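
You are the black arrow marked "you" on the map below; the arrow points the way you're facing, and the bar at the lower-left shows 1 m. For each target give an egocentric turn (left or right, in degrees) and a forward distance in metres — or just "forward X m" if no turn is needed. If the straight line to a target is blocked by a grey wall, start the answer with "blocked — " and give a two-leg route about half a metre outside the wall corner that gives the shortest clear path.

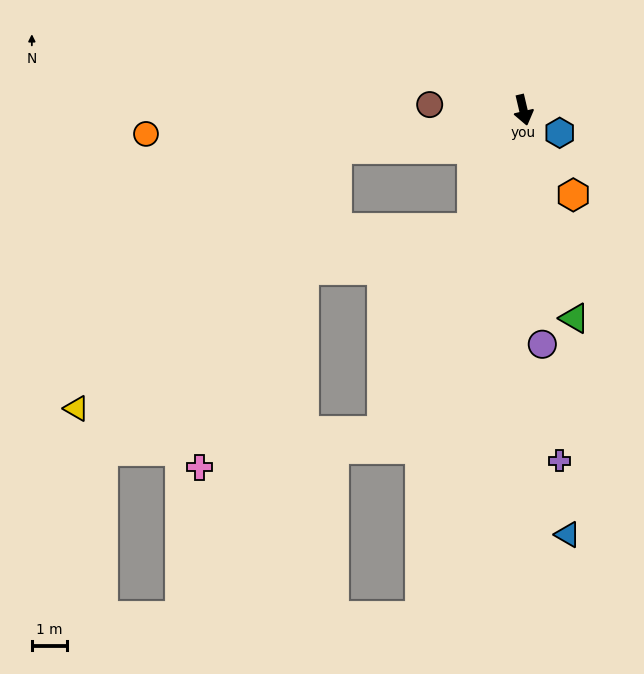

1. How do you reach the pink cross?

blocked — turn right 91°, forward 5.4 m, then turn left 54°, forward 9.9 m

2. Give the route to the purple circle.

turn right 9°, forward 6.7 m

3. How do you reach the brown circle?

turn right 107°, forward 2.7 m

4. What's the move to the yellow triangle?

blocked — turn right 91°, forward 5.4 m, then turn left 32°, forward 10.6 m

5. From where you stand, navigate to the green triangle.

forward 6.2 m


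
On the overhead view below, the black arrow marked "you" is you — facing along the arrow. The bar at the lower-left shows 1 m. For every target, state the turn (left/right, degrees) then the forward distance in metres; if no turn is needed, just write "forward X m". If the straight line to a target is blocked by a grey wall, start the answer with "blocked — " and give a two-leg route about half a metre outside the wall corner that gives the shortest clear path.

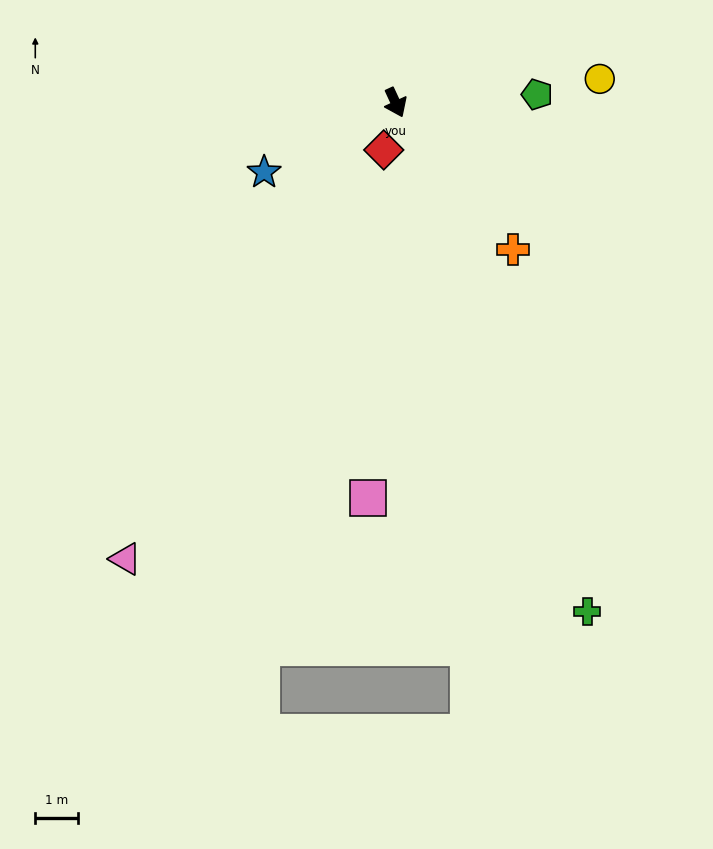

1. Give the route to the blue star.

turn right 87°, forward 3.5 m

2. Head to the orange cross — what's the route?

turn left 14°, forward 4.4 m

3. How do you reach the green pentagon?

turn left 68°, forward 3.3 m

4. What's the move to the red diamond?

turn right 39°, forward 1.1 m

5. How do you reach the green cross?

turn right 4°, forward 12.7 m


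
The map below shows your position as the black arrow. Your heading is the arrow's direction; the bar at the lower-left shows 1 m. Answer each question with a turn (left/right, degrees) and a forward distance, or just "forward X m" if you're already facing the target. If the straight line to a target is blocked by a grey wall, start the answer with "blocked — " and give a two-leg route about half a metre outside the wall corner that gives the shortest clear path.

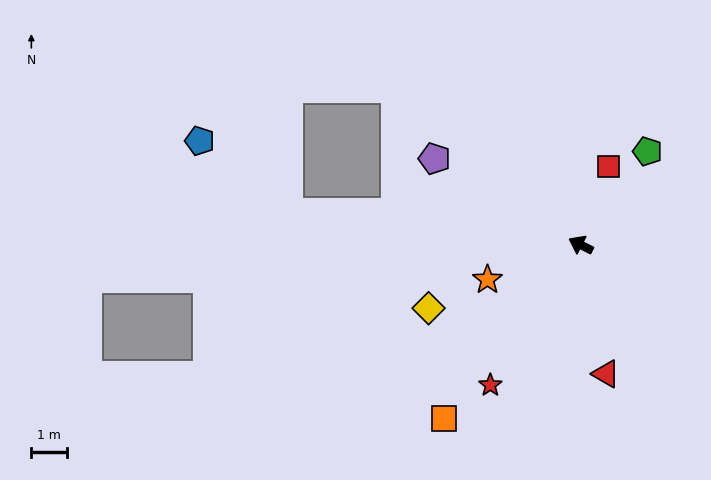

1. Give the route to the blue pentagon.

blocked — turn left 21°, forward 8.2 m, then turn right 34°, forward 3.2 m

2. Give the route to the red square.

turn right 83°, forward 2.3 m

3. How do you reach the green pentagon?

turn right 99°, forward 3.2 m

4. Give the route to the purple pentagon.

turn right 4°, forward 4.7 m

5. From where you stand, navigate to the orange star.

turn left 47°, forward 2.8 m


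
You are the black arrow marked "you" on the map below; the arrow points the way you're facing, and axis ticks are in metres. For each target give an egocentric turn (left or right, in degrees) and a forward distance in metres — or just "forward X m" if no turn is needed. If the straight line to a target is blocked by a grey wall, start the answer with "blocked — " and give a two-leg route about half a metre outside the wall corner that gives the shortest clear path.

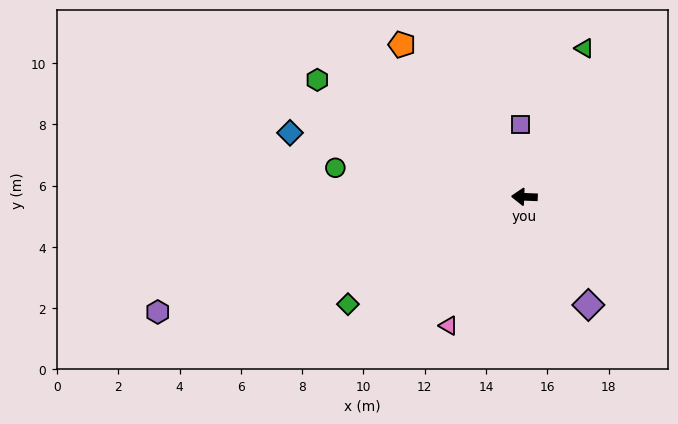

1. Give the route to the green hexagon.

turn right 27°, forward 7.8 m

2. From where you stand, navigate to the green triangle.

turn right 110°, forward 5.2 m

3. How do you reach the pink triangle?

turn left 62°, forward 4.9 m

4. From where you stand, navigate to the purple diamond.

turn left 123°, forward 4.1 m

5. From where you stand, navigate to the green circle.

turn right 7°, forward 6.2 m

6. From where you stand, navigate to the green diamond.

turn left 34°, forward 6.7 m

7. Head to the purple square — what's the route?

turn right 85°, forward 2.4 m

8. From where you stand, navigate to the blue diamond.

turn right 13°, forward 7.9 m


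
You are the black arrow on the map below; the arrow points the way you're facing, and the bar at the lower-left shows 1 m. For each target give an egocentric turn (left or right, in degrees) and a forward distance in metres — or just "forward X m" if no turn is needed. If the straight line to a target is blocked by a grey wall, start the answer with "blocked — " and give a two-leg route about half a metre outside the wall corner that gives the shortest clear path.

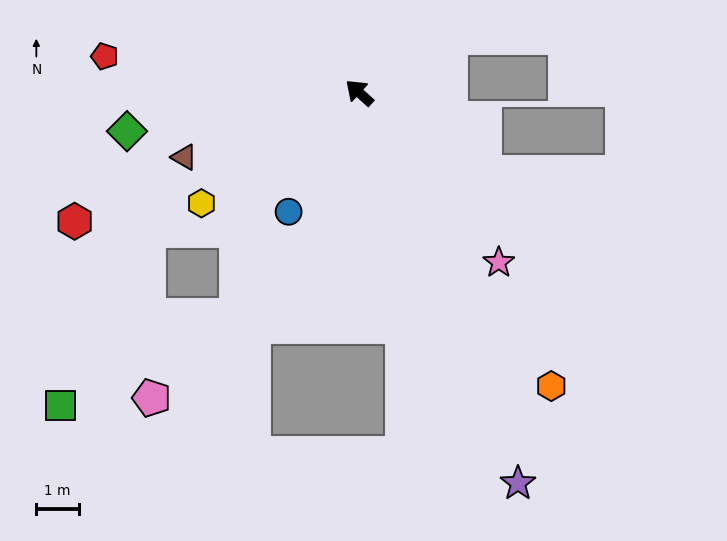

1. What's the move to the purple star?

turn left 154°, forward 9.9 m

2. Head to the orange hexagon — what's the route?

turn left 165°, forward 8.3 m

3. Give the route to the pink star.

turn left 172°, forward 5.2 m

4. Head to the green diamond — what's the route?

turn left 52°, forward 5.6 m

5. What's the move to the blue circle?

turn left 102°, forward 3.3 m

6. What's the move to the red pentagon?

turn left 34°, forward 6.1 m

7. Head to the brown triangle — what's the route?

turn left 63°, forward 4.4 m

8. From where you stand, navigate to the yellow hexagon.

turn left 77°, forward 4.5 m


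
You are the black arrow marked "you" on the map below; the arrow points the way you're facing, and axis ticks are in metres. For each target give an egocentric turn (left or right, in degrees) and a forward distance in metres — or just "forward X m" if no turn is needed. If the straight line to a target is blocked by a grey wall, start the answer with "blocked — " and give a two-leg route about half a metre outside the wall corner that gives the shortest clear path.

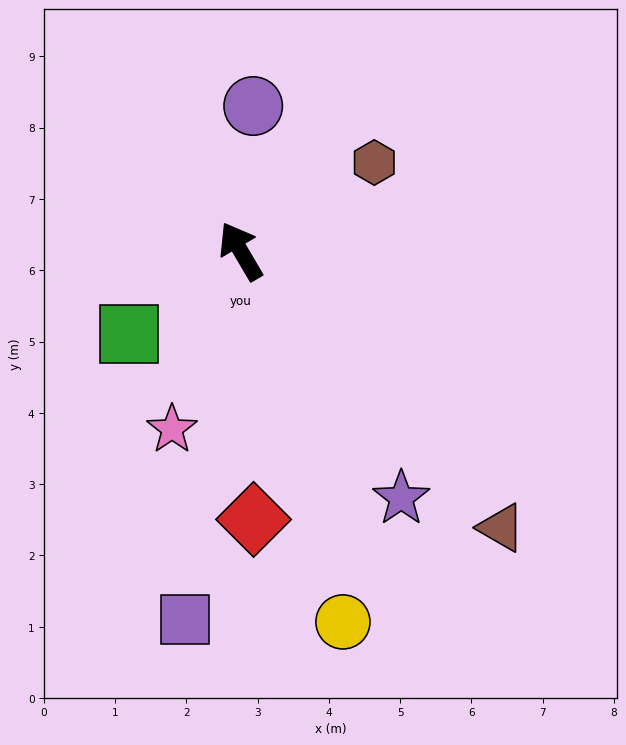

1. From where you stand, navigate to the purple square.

turn left 141°, forward 5.2 m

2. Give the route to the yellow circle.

turn left 165°, forward 5.4 m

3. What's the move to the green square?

turn left 96°, forward 2.0 m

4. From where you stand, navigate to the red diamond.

turn left 152°, forward 3.8 m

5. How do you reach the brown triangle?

turn right 167°, forward 5.3 m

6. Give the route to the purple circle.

turn right 35°, forward 2.0 m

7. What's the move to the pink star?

turn left 128°, forward 2.7 m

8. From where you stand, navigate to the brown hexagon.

turn right 87°, forward 2.2 m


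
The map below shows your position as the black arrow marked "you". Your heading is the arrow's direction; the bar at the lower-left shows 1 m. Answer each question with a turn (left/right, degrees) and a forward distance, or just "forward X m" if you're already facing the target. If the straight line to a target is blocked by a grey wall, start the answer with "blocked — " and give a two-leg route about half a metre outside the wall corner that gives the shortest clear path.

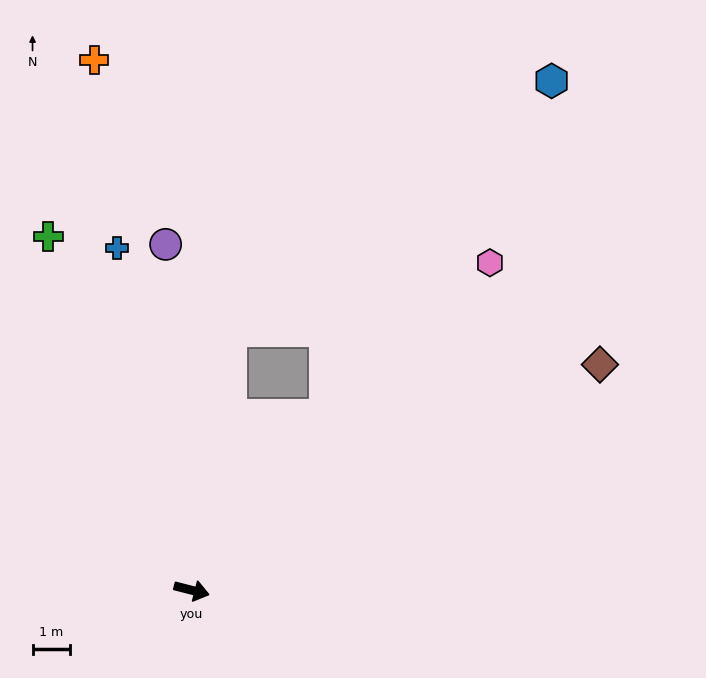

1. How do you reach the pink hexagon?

turn left 62°, forward 11.8 m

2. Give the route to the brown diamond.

turn left 43°, forward 12.5 m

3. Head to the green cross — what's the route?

turn left 126°, forward 10.2 m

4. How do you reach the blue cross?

turn left 117°, forward 9.3 m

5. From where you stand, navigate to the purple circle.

turn left 109°, forward 9.3 m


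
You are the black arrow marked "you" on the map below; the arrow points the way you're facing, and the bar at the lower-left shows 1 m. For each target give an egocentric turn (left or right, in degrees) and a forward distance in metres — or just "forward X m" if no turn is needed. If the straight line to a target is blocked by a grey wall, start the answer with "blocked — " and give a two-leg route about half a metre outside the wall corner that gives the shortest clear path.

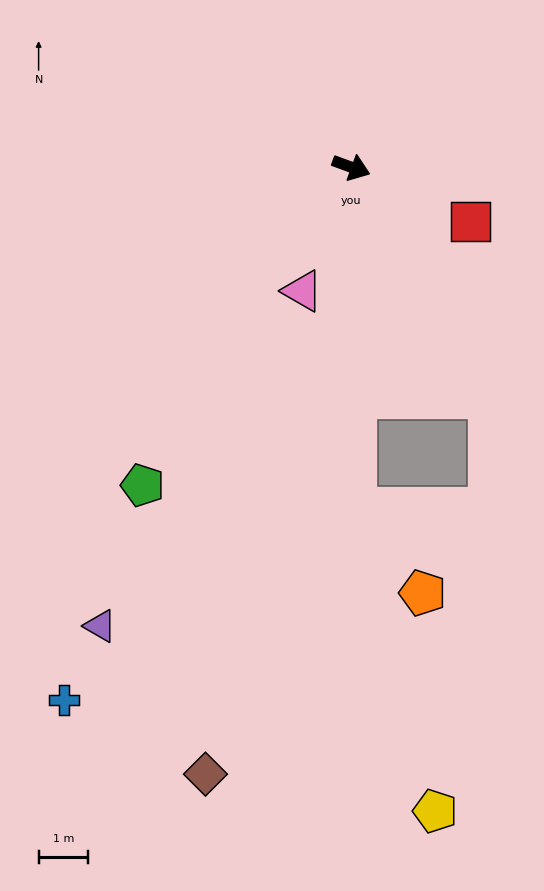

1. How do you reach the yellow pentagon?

blocked — turn right 69°, forward 6.9 m, then turn left 14°, forward 6.3 m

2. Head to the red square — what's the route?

turn right 4°, forward 2.7 m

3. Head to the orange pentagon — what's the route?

blocked — turn right 69°, forward 6.9 m, then turn left 37°, forward 2.2 m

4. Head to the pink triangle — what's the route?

turn right 91°, forward 2.7 m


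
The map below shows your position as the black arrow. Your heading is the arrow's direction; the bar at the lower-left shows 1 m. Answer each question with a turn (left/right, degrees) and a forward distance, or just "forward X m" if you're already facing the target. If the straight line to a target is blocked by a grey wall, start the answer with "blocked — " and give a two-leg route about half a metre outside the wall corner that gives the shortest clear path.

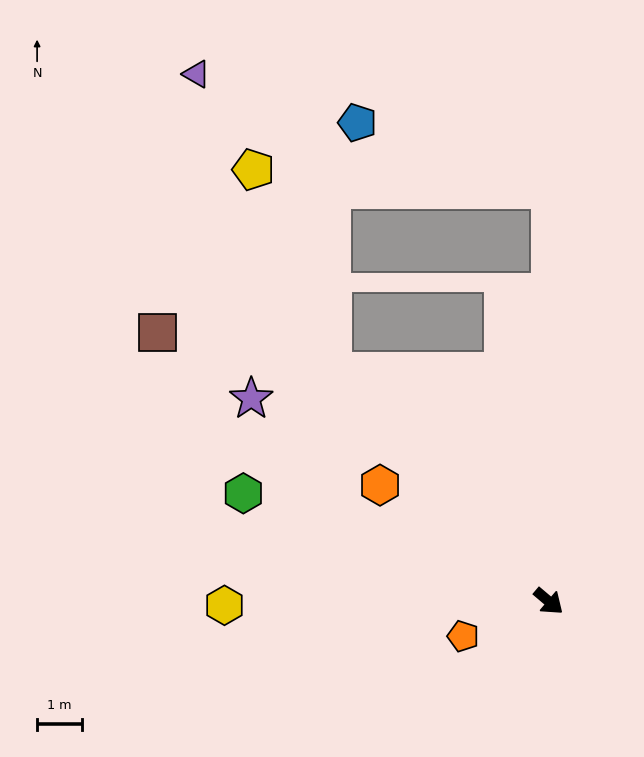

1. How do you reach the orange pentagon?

turn right 118°, forward 2.1 m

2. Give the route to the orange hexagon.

turn right 174°, forward 4.6 m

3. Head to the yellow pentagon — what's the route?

blocked — turn left 173°, forward 7.0 m, then turn right 21°, forward 4.8 m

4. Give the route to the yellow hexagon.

turn right 139°, forward 7.2 m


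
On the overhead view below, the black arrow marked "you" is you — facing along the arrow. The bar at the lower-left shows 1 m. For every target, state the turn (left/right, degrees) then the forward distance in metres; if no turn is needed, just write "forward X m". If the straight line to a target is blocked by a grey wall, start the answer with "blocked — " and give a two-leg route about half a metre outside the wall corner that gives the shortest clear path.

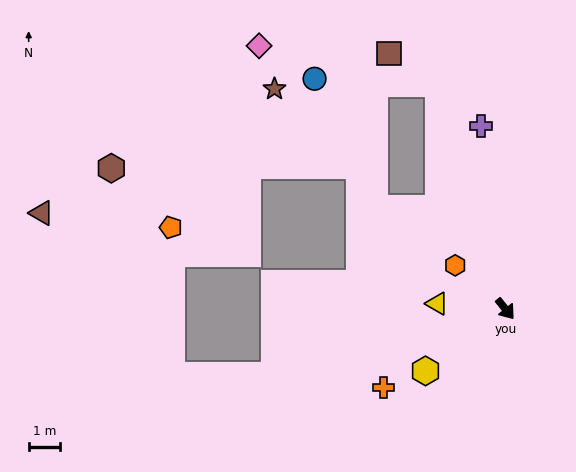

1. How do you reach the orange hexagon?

turn right 170°, forward 2.1 m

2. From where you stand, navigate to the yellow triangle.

turn right 133°, forward 2.2 m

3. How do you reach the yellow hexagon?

turn right 91°, forward 3.2 m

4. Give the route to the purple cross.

turn left 149°, forward 5.8 m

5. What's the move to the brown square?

blocked — turn left 158°, forward 7.4 m, then turn left 41°, forward 1.8 m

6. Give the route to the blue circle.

blocked — turn left 158°, forward 7.4 m, then turn left 71°, forward 3.9 m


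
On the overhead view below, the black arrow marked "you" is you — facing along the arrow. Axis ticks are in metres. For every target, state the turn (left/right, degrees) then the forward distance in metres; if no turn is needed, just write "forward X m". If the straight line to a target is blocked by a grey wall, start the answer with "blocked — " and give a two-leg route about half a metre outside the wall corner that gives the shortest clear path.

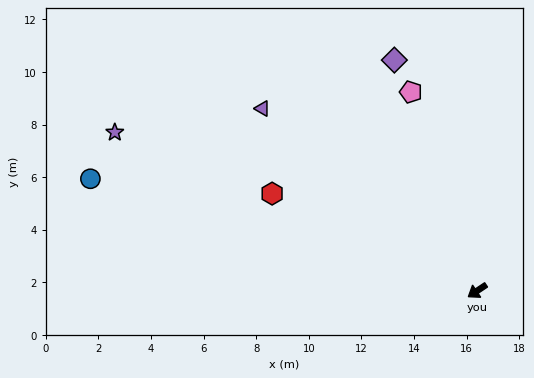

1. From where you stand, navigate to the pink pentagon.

turn right 105°, forward 8.0 m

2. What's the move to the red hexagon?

turn right 59°, forward 8.6 m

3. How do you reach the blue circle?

turn right 50°, forward 15.3 m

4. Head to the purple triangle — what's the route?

turn right 74°, forward 10.7 m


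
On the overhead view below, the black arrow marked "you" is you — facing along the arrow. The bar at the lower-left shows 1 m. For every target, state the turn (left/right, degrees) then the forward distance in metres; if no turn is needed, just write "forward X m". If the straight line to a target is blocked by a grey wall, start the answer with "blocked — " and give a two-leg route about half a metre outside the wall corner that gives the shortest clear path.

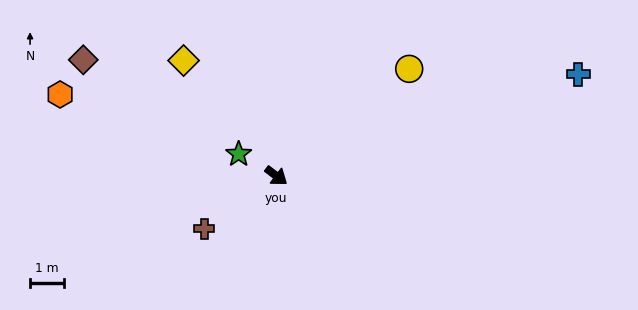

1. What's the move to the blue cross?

turn left 56°, forward 9.4 m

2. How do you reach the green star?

turn right 173°, forward 1.3 m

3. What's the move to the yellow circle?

turn left 76°, forward 5.1 m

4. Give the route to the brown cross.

turn right 107°, forward 2.6 m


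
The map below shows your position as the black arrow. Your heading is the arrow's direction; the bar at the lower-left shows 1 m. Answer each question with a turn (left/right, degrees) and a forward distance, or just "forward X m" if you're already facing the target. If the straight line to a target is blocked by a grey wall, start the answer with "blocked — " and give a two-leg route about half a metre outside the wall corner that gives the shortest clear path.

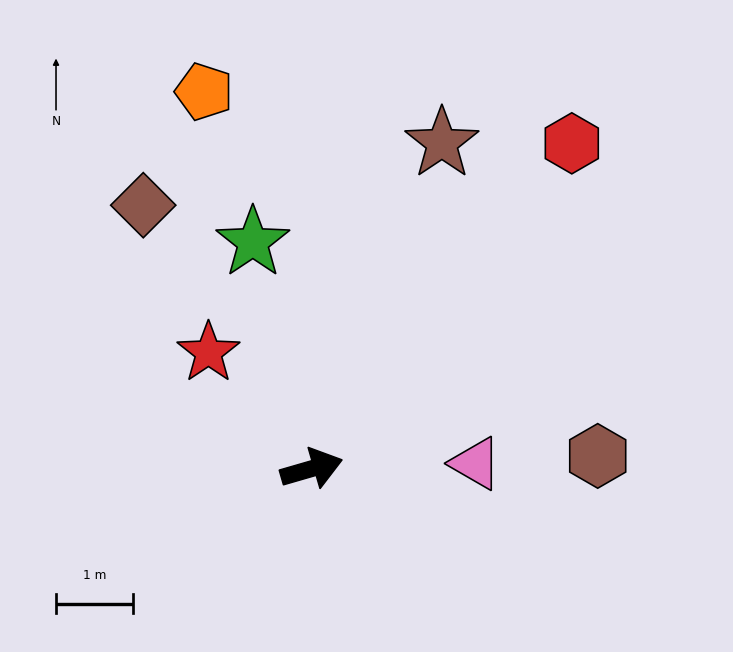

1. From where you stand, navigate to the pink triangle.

turn right 14°, forward 2.1 m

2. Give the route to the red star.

turn left 115°, forward 2.0 m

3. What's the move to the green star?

turn left 88°, forward 3.0 m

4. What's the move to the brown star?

turn left 52°, forward 4.5 m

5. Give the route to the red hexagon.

turn left 35°, forward 5.4 m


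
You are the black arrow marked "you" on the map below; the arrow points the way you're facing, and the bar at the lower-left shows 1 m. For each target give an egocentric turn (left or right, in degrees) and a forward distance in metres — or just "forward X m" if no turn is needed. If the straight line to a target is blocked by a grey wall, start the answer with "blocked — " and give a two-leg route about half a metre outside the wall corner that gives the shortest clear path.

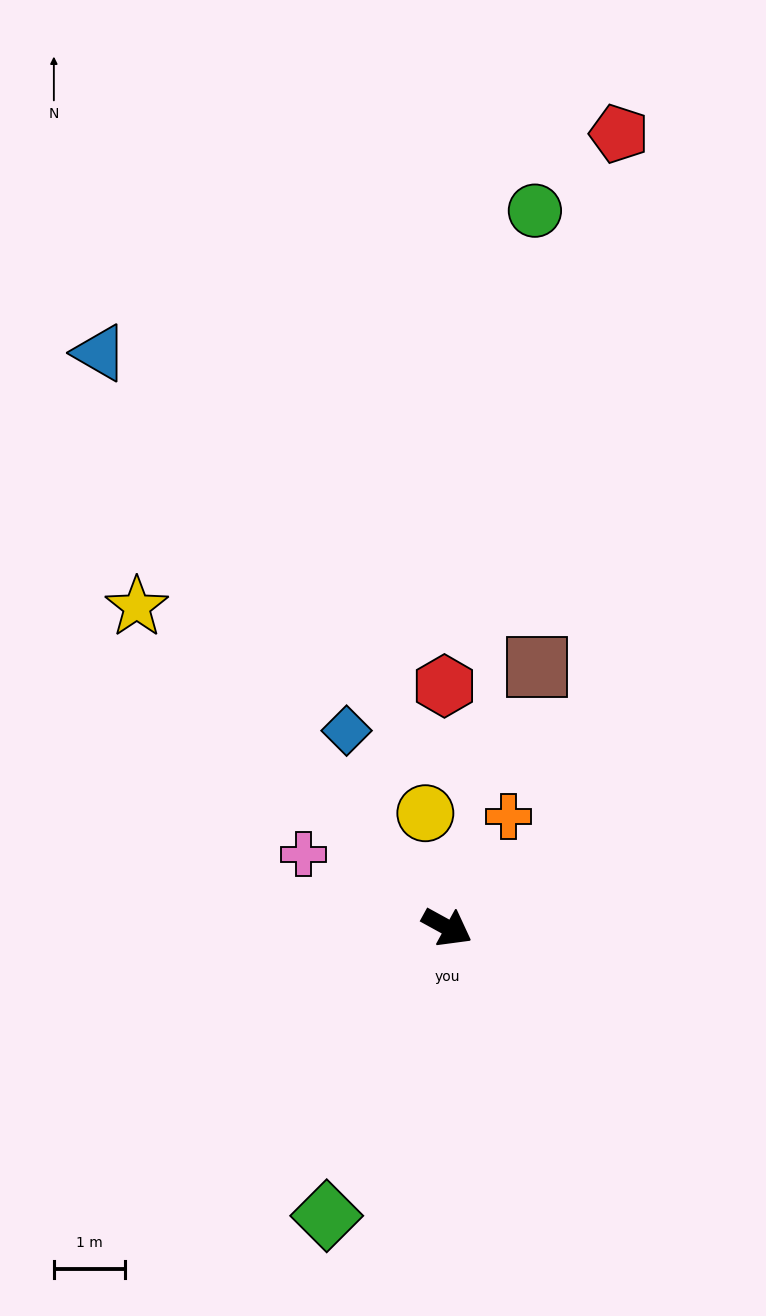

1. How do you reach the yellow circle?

turn left 130°, forward 1.6 m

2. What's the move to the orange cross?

turn left 90°, forward 1.8 m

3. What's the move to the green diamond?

turn right 84°, forward 4.4 m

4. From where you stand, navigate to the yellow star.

turn left 163°, forward 6.3 m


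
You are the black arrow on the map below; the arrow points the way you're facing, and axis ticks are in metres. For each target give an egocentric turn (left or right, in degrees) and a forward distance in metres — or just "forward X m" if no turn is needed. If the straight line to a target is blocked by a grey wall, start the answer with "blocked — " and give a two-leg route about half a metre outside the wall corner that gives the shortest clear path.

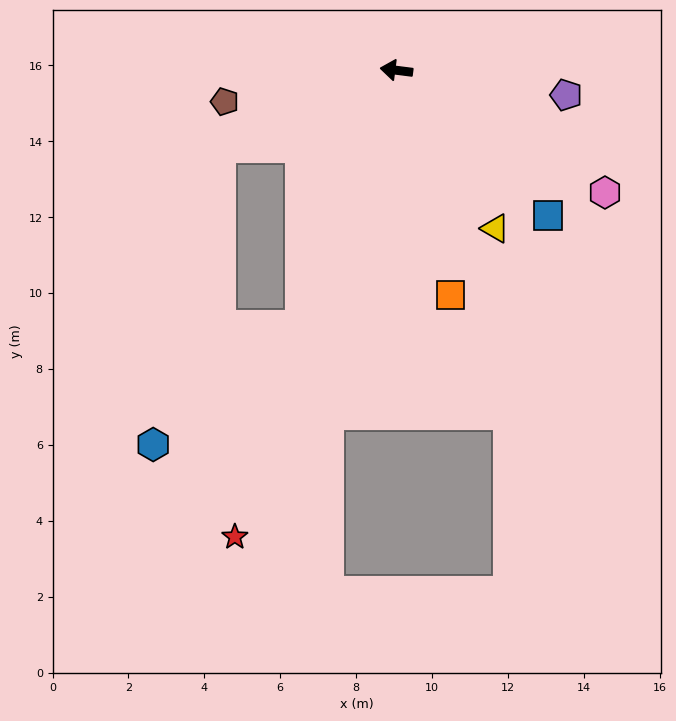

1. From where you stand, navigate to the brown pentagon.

turn left 18°, forward 4.6 m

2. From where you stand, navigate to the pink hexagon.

turn left 157°, forward 6.4 m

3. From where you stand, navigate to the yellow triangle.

turn left 129°, forward 4.9 m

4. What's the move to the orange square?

turn left 111°, forward 6.1 m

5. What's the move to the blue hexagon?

blocked — turn left 77°, forward 7.2 m, then turn right 31°, forward 5.0 m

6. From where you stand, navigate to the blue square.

turn left 143°, forward 5.5 m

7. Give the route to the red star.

turn left 78°, forward 13.0 m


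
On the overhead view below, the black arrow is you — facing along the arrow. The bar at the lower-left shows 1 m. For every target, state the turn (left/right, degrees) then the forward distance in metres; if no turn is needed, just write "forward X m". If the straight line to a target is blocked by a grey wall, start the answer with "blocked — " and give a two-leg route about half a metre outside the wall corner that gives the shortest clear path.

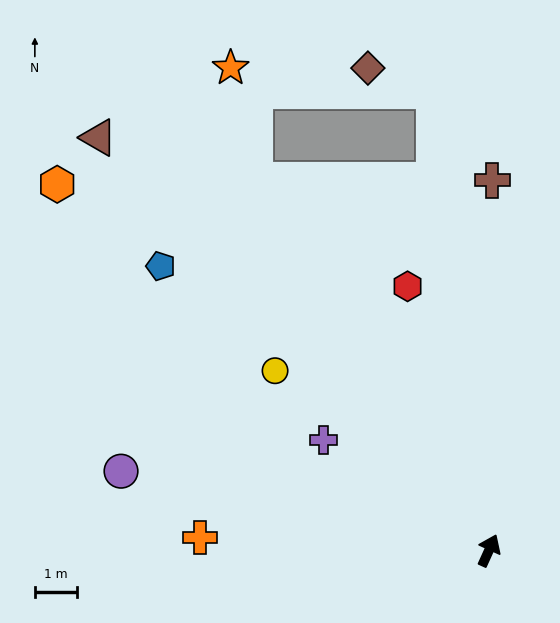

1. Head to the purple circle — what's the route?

turn left 102°, forward 9.0 m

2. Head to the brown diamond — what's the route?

blocked — turn left 31°, forward 11.1 m, then turn left 64°, forward 1.7 m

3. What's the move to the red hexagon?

turn left 41°, forward 6.6 m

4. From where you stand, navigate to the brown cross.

turn left 24°, forward 8.9 m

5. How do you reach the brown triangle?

turn left 68°, forward 13.6 m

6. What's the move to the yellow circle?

turn left 74°, forward 6.7 m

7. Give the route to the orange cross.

turn left 112°, forward 6.9 m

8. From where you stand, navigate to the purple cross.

turn left 81°, forward 4.8 m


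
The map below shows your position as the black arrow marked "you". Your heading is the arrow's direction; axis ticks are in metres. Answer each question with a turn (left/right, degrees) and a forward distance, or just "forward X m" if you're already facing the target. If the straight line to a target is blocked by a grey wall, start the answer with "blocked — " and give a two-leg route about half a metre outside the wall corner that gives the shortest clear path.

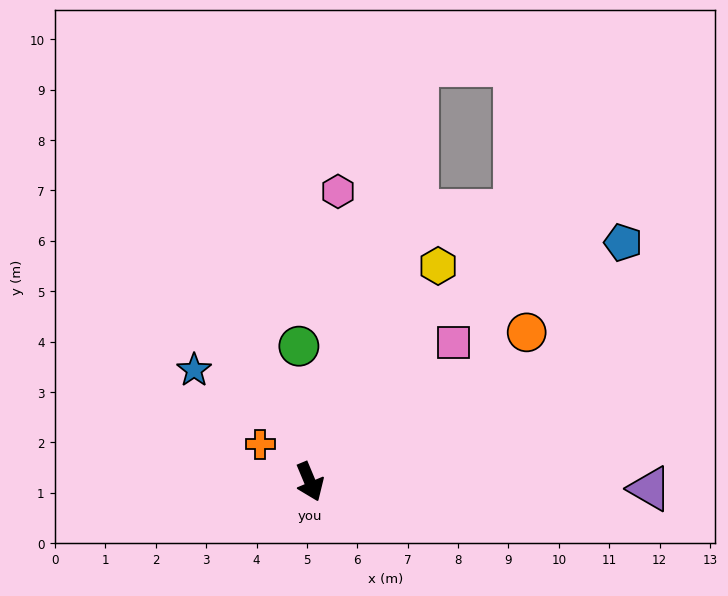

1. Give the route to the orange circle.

turn left 102°, forward 5.2 m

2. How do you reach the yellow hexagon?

turn left 127°, forward 5.0 m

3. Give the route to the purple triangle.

turn left 66°, forward 6.7 m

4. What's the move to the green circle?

turn left 162°, forward 2.7 m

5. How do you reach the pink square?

turn left 111°, forward 4.0 m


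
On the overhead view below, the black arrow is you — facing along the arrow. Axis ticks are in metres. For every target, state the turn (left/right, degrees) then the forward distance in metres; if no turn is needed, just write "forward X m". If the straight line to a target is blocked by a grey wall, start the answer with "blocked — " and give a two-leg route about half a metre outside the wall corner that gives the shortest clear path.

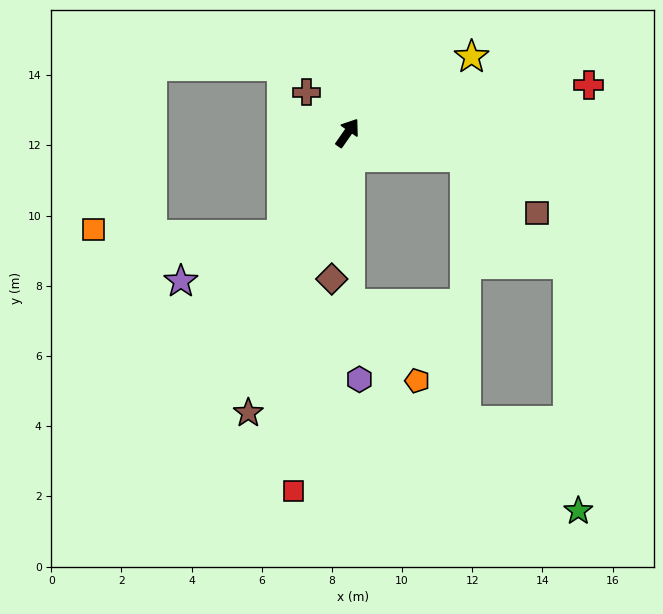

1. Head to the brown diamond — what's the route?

turn right 151°, forward 4.2 m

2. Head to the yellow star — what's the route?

turn right 24°, forward 4.1 m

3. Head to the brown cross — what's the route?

turn left 80°, forward 1.6 m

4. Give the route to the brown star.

turn right 165°, forward 8.5 m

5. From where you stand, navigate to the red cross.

turn right 44°, forward 7.0 m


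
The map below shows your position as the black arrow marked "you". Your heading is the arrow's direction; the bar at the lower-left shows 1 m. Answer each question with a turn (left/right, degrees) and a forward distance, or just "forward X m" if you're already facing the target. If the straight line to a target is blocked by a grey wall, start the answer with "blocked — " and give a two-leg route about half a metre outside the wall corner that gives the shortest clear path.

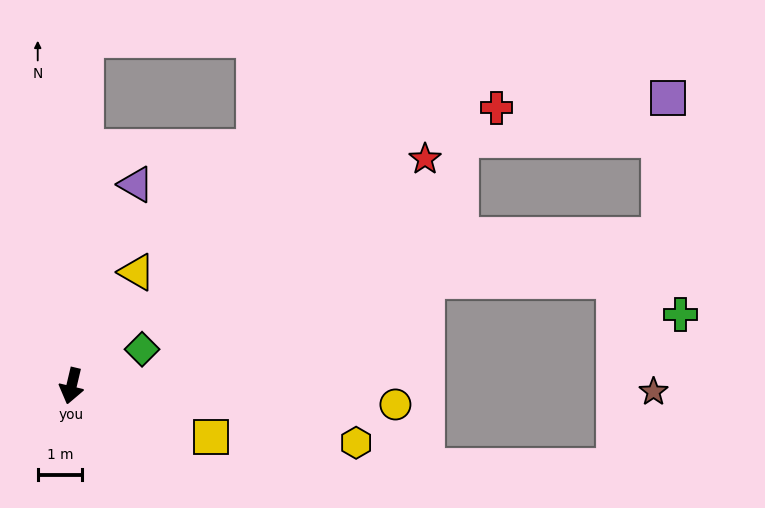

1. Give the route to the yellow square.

turn left 83°, forward 3.3 m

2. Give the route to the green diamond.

turn left 131°, forward 1.8 m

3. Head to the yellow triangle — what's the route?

turn left 164°, forward 2.9 m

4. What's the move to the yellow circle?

turn left 100°, forward 7.3 m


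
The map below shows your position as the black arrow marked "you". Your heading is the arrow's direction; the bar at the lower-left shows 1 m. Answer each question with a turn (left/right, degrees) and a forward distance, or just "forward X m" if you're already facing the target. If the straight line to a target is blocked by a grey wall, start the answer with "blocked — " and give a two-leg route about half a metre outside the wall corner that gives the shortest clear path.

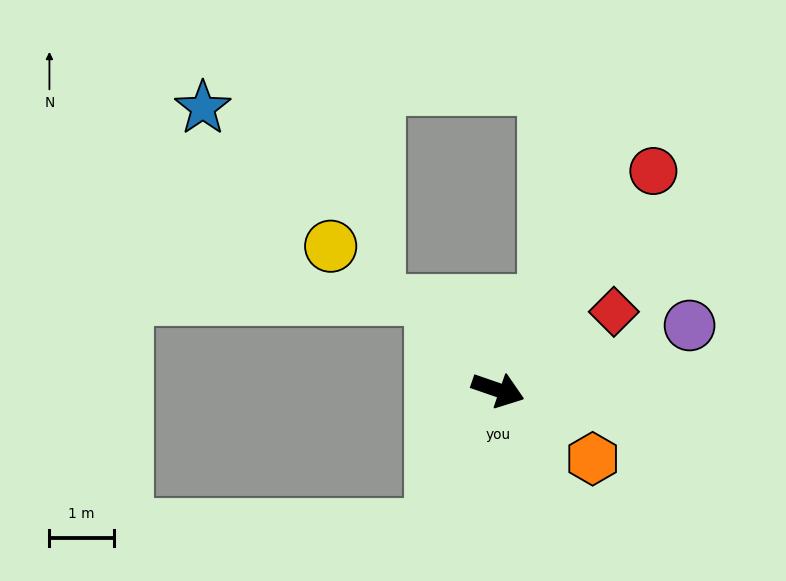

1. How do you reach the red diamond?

turn left 53°, forward 2.2 m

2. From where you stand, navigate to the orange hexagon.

turn right 17°, forward 1.8 m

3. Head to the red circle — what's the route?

turn left 74°, forward 4.2 m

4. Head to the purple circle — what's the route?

turn left 38°, forward 3.2 m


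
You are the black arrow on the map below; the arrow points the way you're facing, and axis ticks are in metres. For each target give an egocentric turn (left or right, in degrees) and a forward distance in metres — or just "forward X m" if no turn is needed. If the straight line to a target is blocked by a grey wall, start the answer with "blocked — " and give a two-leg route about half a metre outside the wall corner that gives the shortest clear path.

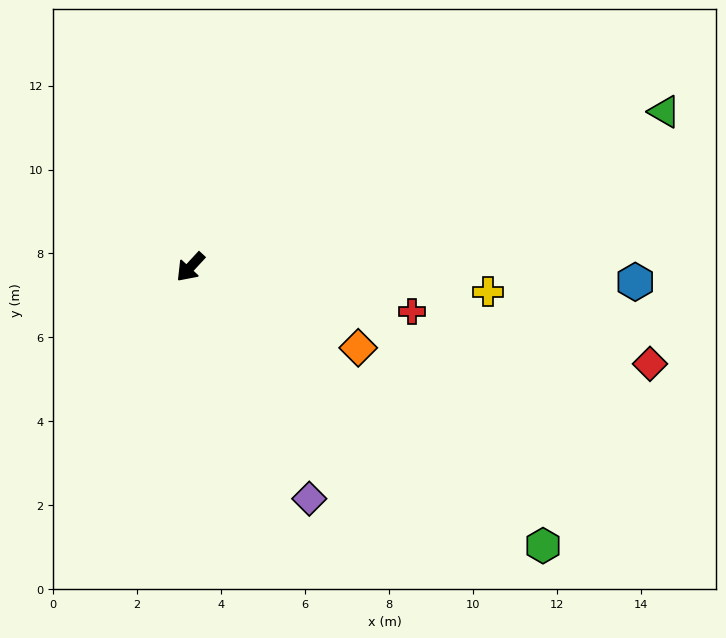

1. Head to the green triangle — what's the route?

turn left 151°, forward 11.9 m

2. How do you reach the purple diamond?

turn left 70°, forward 6.2 m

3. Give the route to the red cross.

turn left 121°, forward 5.4 m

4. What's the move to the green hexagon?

turn left 94°, forward 10.7 m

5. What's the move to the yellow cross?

turn left 128°, forward 7.1 m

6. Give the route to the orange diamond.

turn left 107°, forward 4.4 m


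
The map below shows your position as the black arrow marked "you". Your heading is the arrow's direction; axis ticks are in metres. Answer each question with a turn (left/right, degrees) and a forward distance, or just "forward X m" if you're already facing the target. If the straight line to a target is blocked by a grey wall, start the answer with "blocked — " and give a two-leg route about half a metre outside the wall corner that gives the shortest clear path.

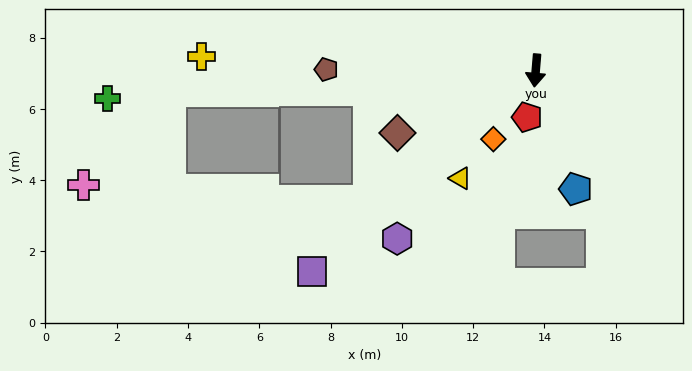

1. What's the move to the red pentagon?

turn right 6°, forward 1.3 m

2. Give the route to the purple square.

turn right 43°, forward 8.4 m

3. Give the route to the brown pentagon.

turn right 86°, forward 5.9 m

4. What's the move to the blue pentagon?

turn left 23°, forward 3.5 m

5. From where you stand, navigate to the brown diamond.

turn right 61°, forward 4.3 m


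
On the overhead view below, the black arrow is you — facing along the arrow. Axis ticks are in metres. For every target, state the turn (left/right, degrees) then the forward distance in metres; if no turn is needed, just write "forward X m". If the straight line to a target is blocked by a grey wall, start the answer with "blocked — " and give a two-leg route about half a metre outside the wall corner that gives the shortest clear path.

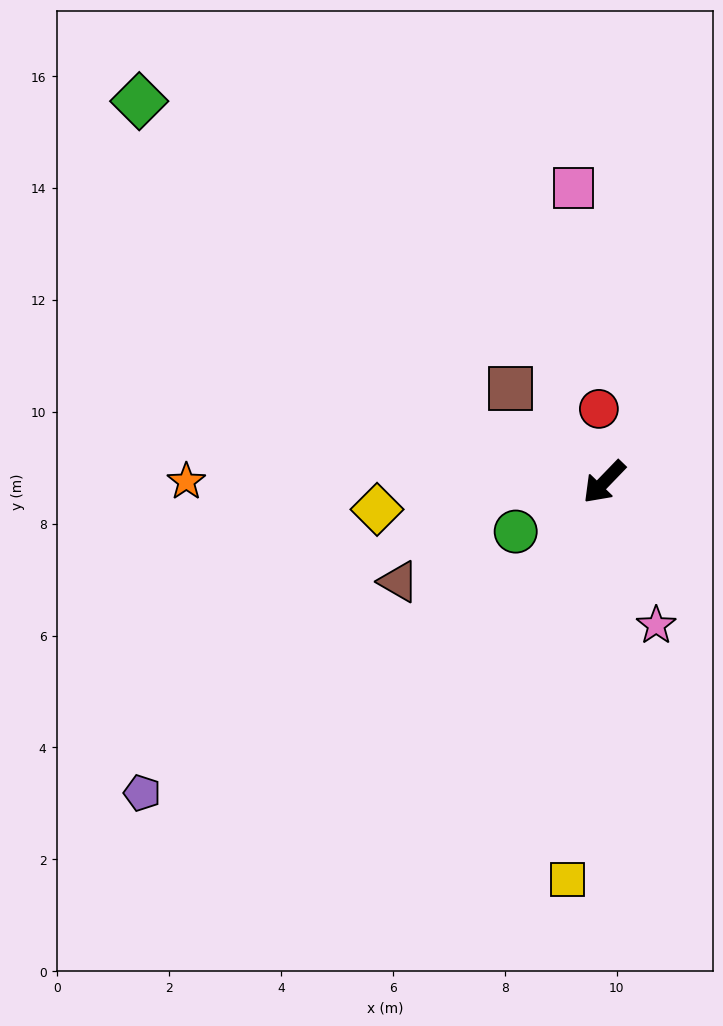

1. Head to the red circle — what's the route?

turn right 132°, forward 1.3 m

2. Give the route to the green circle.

turn right 17°, forward 1.8 m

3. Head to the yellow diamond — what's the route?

turn right 39°, forward 4.1 m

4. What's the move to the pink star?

turn left 64°, forward 2.7 m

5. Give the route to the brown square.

turn right 91°, forward 2.4 m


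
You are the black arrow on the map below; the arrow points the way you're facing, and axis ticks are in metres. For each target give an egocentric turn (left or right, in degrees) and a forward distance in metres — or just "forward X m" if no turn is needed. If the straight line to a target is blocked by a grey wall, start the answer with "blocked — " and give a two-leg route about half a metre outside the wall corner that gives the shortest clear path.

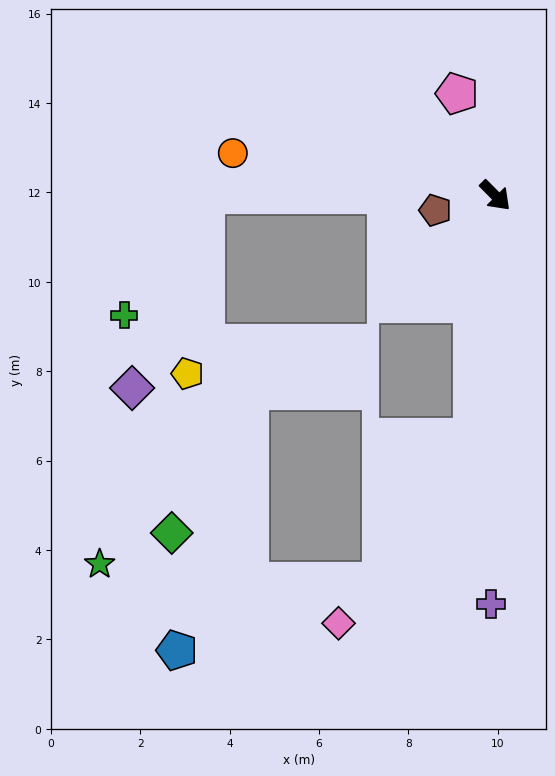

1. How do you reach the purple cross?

turn right 45°, forward 9.1 m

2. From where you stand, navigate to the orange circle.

turn right 144°, forward 5.9 m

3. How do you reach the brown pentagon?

turn right 121°, forward 1.4 m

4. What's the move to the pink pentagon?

turn left 156°, forward 2.4 m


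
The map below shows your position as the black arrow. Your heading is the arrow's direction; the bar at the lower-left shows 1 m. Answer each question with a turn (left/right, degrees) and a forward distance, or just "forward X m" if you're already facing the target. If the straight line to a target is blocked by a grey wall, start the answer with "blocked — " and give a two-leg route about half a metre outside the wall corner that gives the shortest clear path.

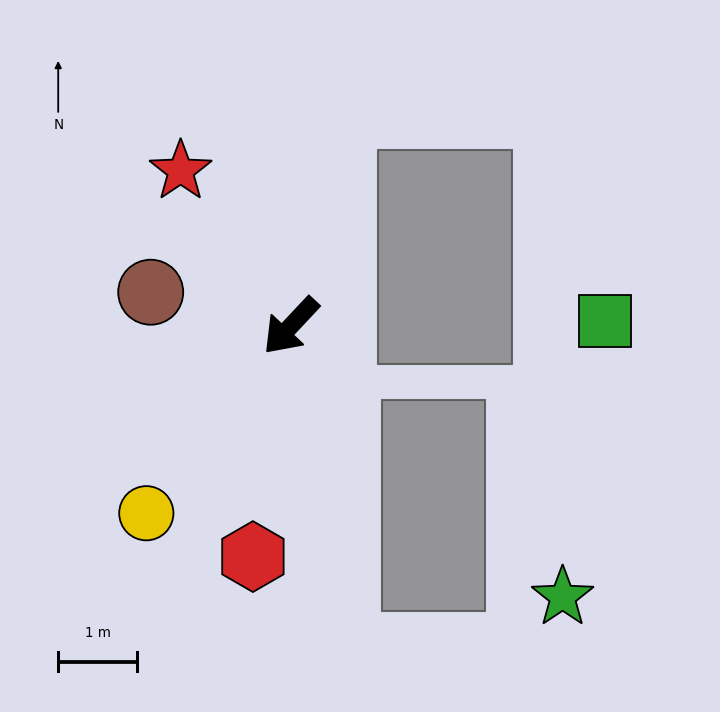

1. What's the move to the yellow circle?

turn left 5°, forward 3.0 m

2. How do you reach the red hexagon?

turn left 34°, forward 3.0 m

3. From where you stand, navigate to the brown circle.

turn right 60°, forward 1.8 m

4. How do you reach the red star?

turn right 101°, forward 2.4 m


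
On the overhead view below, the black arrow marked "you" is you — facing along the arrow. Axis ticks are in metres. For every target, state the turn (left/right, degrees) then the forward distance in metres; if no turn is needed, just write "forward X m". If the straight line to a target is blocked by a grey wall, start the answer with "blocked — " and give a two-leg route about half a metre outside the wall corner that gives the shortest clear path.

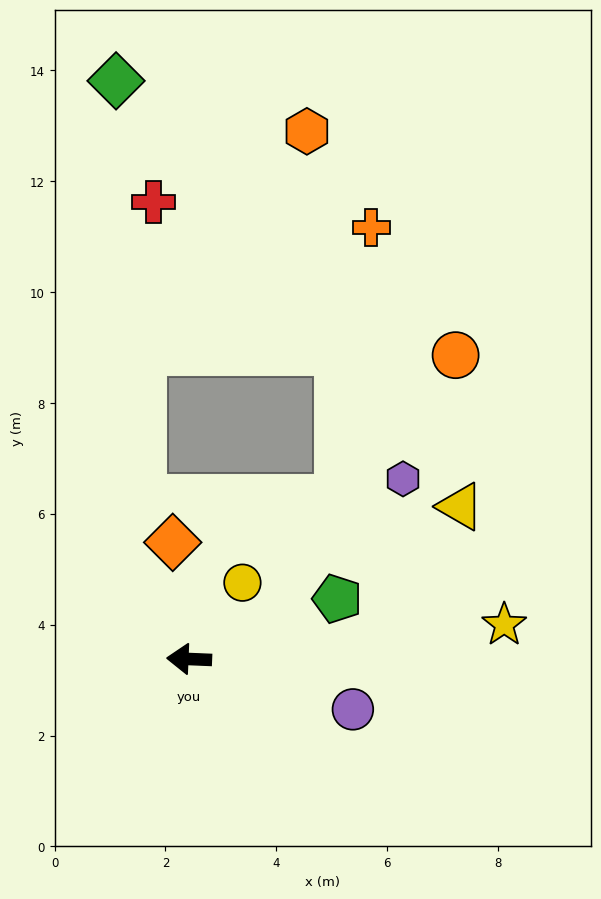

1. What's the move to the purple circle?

turn left 165°, forward 3.1 m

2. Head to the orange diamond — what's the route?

turn right 80°, forward 2.1 m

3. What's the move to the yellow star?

turn right 171°, forward 5.7 m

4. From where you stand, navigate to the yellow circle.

turn right 123°, forward 1.7 m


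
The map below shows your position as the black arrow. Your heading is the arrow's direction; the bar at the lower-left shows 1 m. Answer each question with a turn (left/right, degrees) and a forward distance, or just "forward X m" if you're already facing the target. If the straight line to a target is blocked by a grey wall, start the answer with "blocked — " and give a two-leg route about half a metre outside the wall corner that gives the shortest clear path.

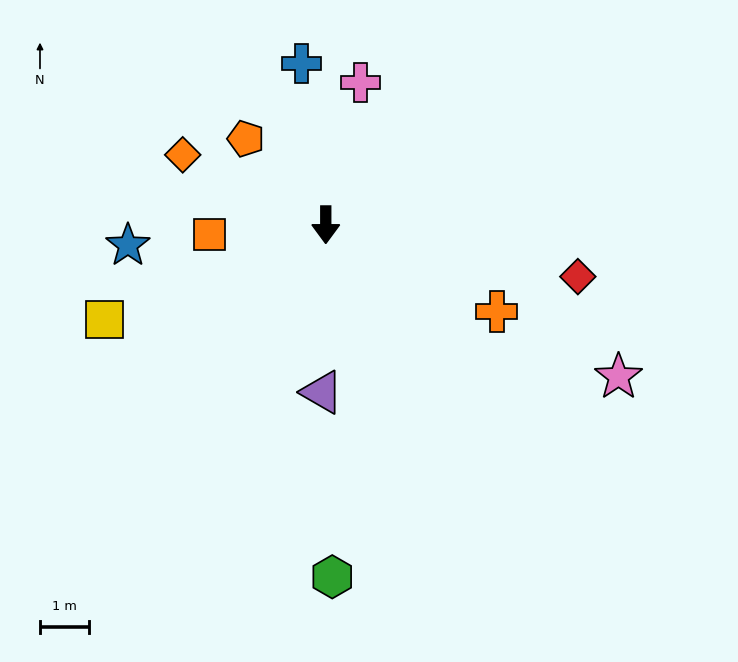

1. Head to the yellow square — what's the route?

turn right 67°, forward 4.9 m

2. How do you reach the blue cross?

turn right 171°, forward 3.3 m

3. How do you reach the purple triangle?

forward 3.4 m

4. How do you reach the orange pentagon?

turn right 137°, forward 2.4 m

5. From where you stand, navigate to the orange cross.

turn left 63°, forward 3.9 m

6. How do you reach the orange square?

turn right 85°, forward 2.4 m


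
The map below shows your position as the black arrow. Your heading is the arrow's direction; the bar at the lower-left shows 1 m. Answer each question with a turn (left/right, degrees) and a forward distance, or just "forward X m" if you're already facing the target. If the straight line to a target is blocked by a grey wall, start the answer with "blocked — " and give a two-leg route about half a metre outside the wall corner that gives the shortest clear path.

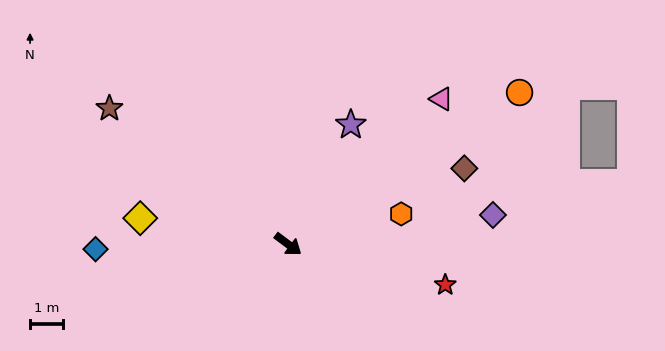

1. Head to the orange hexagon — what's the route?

turn left 52°, forward 3.6 m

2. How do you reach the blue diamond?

turn right 142°, forward 5.9 m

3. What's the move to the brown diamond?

turn left 60°, forward 5.9 m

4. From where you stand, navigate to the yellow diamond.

turn right 153°, forward 4.6 m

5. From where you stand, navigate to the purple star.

turn left 99°, forward 4.1 m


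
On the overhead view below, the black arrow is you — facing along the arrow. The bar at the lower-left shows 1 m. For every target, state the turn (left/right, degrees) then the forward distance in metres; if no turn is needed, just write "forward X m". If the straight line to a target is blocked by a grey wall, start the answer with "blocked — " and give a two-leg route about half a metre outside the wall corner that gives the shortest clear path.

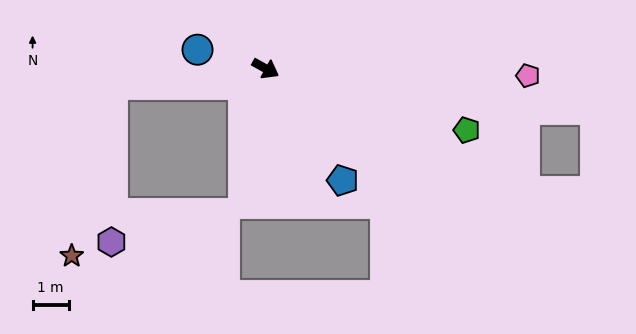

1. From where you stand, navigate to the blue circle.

turn right 166°, forward 2.0 m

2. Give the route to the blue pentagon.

turn right 26°, forward 3.8 m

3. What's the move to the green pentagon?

turn left 12°, forward 5.8 m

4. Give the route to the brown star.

blocked — turn right 145°, forward 4.3 m, then turn left 71°, forward 4.9 m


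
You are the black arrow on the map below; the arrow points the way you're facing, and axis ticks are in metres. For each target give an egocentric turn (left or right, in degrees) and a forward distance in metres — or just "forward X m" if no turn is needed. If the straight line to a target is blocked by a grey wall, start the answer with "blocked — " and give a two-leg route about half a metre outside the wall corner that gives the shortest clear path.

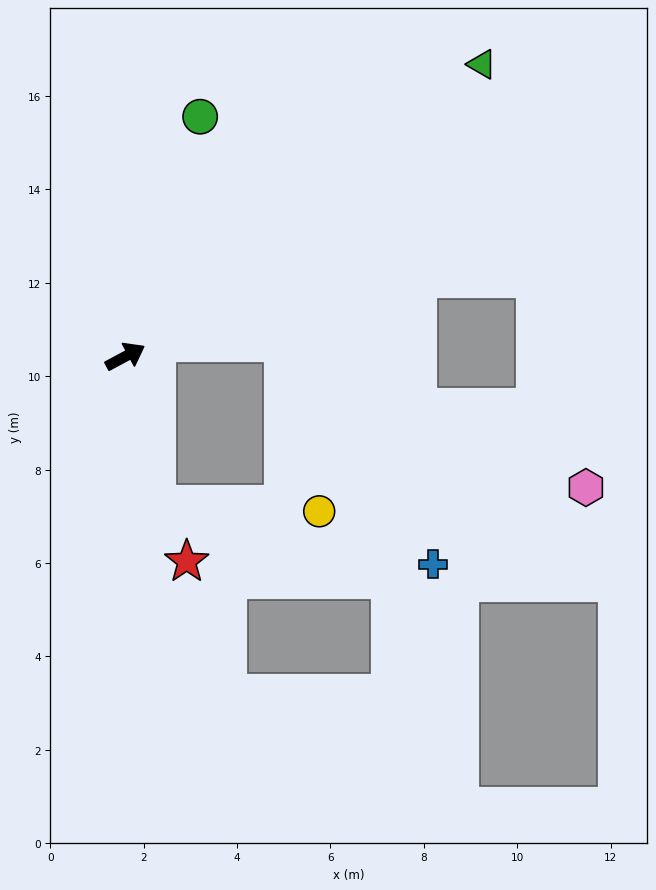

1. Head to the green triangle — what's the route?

turn left 11°, forward 9.9 m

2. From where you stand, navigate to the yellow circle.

blocked — turn right 106°, forward 3.2 m, then turn left 76°, forward 3.5 m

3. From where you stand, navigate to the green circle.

turn left 44°, forward 5.4 m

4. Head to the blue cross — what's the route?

blocked — turn right 106°, forward 3.2 m, then turn left 66°, forward 6.1 m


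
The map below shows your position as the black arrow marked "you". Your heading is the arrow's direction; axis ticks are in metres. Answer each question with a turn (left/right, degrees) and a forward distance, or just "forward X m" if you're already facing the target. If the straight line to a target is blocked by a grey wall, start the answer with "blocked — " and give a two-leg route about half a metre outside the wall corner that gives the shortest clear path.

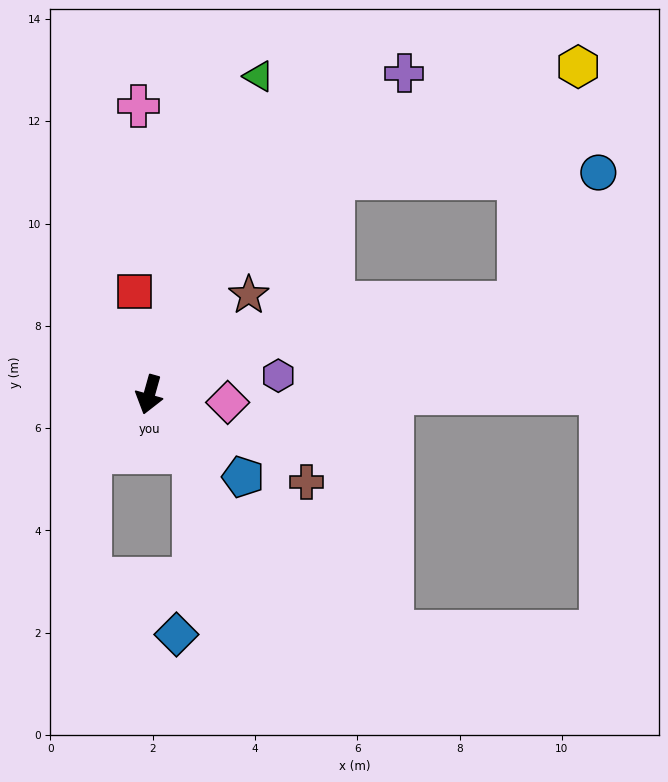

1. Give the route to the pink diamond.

turn left 100°, forward 1.5 m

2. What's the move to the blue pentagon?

turn left 64°, forward 2.4 m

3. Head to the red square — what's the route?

turn right 156°, forward 2.0 m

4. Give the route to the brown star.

turn left 151°, forward 2.8 m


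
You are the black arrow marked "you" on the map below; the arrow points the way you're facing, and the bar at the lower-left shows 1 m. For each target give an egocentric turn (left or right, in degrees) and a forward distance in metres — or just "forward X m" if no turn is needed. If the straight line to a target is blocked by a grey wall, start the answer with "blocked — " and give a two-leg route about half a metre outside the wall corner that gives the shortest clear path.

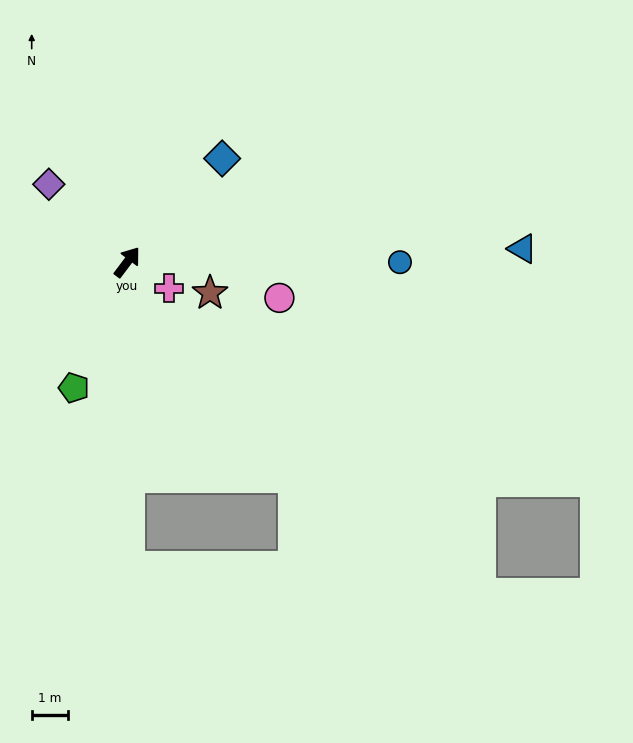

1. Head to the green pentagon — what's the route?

turn right 166°, forward 3.7 m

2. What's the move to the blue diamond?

turn right 6°, forward 3.8 m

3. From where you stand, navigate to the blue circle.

turn right 53°, forward 7.4 m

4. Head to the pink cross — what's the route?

turn right 85°, forward 1.4 m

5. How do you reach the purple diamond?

turn left 82°, forward 3.0 m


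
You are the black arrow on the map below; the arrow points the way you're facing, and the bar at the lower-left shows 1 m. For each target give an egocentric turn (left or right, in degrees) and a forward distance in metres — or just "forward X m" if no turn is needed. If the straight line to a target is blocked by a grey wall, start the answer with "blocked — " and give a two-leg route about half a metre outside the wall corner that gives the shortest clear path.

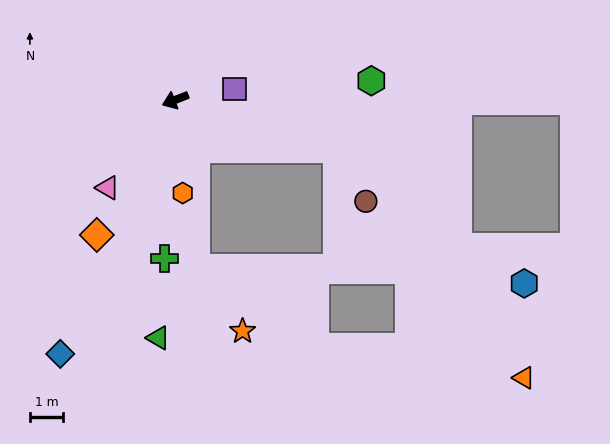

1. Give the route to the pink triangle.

turn left 31°, forward 3.3 m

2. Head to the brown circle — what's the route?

blocked — turn left 142°, forward 5.1 m, then turn right 45°, forward 1.8 m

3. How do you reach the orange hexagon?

turn left 73°, forward 2.8 m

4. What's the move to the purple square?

turn left 169°, forward 1.8 m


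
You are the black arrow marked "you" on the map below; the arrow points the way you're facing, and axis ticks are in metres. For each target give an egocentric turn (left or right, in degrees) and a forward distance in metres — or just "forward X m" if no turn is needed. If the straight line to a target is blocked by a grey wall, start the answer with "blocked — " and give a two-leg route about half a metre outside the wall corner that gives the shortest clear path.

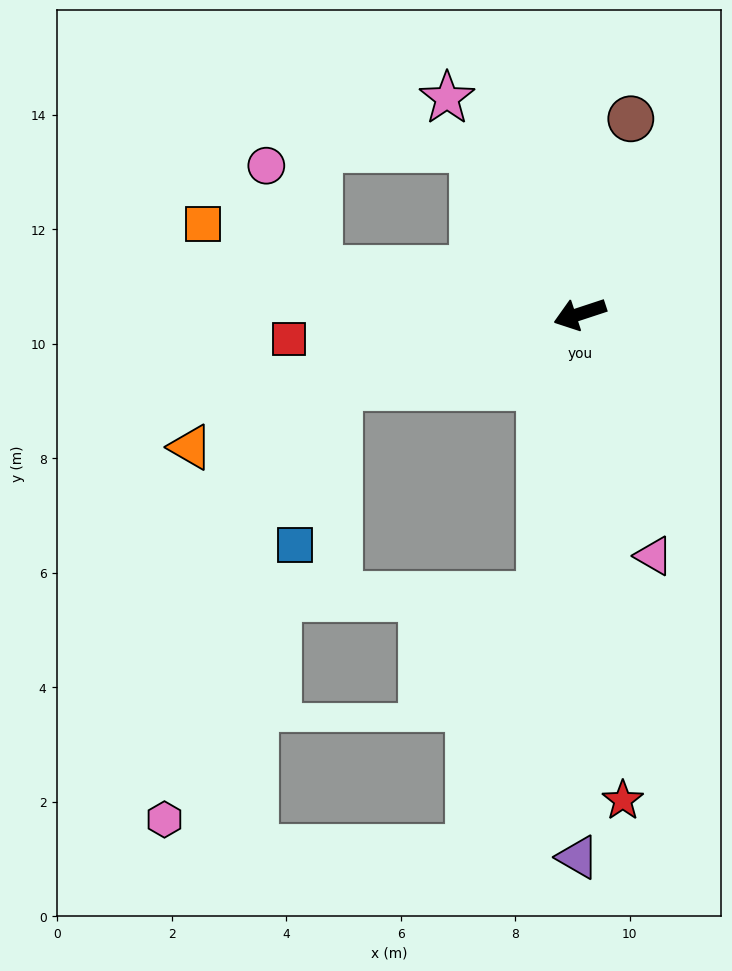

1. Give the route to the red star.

turn left 77°, forward 8.5 m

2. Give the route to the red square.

turn right 13°, forward 5.1 m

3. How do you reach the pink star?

turn right 77°, forward 4.4 m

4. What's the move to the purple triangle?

turn left 72°, forward 9.5 m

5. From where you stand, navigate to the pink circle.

blocked — turn right 28°, forward 4.6 m, then turn right 54°, forward 2.0 m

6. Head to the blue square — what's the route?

blocked — forward 4.4 m, then turn left 57°, forward 2.9 m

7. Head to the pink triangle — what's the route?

turn left 89°, forward 4.4 m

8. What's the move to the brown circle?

turn right 123°, forward 3.5 m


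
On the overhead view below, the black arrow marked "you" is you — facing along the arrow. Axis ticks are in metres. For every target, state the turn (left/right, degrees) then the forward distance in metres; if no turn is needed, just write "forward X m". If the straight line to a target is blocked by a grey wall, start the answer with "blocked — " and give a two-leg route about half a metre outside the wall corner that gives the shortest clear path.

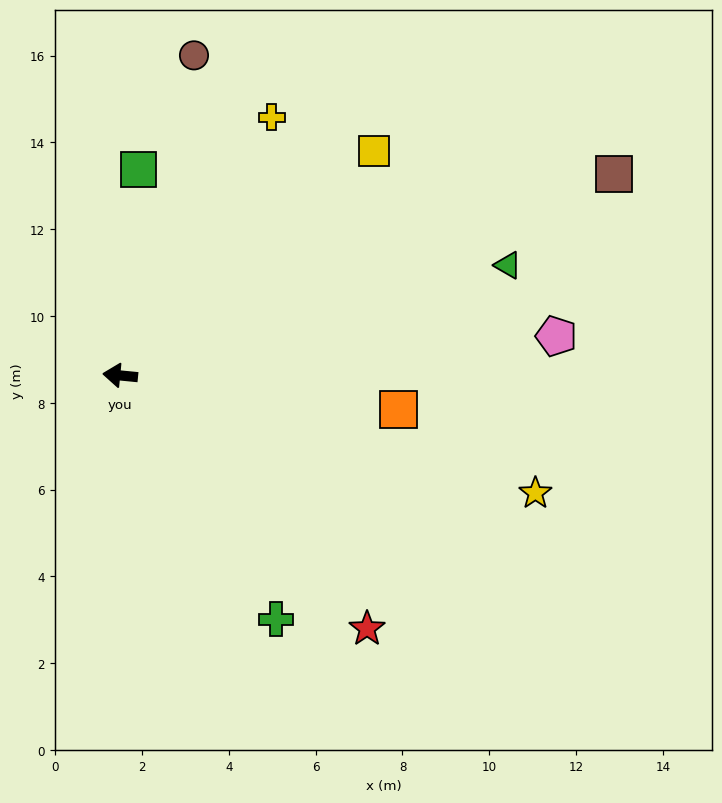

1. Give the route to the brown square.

turn right 152°, forward 12.3 m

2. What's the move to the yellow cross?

turn right 115°, forward 6.9 m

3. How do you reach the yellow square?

turn right 133°, forward 7.8 m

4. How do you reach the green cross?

turn left 128°, forward 6.7 m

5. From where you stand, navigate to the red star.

turn left 140°, forward 8.1 m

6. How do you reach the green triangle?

turn right 159°, forward 9.3 m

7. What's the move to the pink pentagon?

turn right 169°, forward 10.1 m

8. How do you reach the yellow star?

turn left 170°, forward 9.9 m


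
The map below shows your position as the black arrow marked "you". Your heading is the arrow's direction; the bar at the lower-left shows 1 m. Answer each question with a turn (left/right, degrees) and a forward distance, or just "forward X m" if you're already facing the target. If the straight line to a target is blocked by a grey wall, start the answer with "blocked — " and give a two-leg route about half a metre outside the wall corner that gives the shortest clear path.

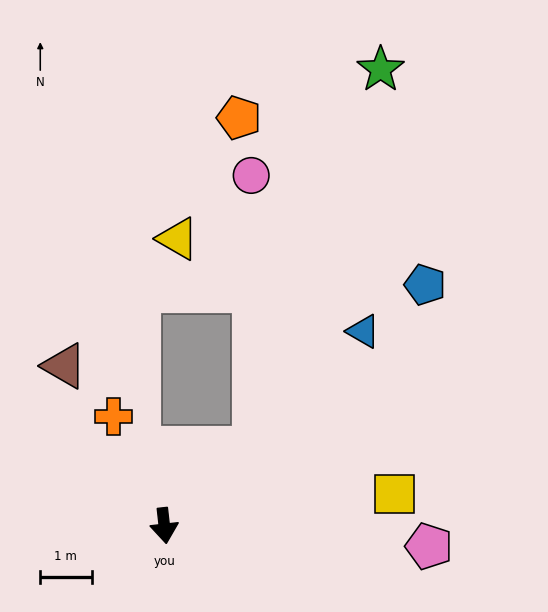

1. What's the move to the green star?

blocked — turn left 124°, forward 2.3 m, then turn left 31°, forward 7.8 m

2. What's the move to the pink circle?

blocked — turn left 124°, forward 2.3 m, then turn left 50°, forward 5.3 m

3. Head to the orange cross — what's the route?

turn right 161°, forward 2.3 m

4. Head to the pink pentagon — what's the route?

turn left 79°, forward 5.2 m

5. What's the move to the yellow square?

turn left 91°, forward 4.5 m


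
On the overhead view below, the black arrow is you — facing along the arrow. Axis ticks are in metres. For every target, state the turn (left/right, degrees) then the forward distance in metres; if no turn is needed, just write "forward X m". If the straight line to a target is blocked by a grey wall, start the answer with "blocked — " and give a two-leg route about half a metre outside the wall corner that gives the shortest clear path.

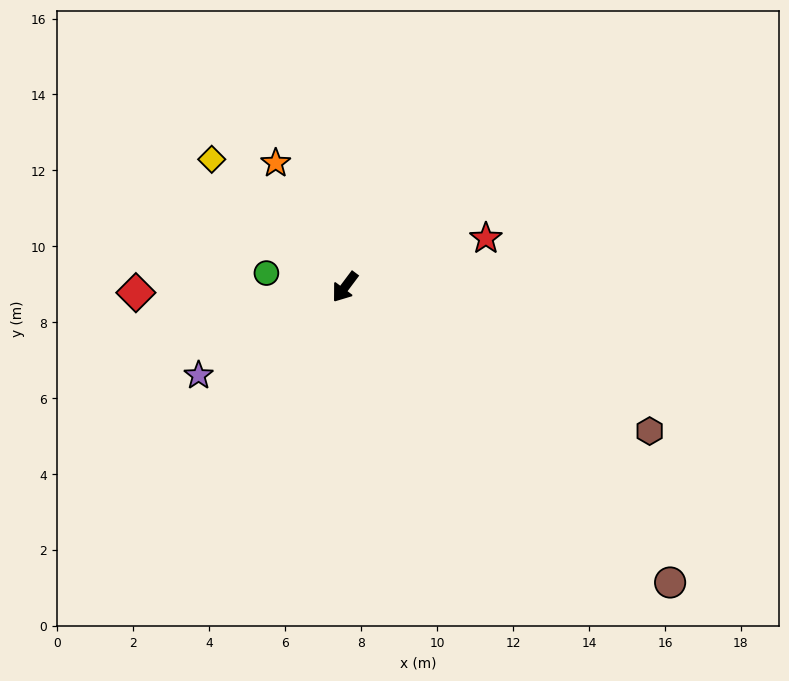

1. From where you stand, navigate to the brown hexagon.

turn left 102°, forward 8.9 m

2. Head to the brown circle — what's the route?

turn left 85°, forward 11.6 m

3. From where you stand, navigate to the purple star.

turn right 22°, forward 4.5 m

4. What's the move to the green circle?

turn right 63°, forward 2.1 m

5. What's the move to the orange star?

turn right 114°, forward 3.7 m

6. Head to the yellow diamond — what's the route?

turn right 97°, forward 4.9 m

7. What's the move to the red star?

turn left 146°, forward 3.9 m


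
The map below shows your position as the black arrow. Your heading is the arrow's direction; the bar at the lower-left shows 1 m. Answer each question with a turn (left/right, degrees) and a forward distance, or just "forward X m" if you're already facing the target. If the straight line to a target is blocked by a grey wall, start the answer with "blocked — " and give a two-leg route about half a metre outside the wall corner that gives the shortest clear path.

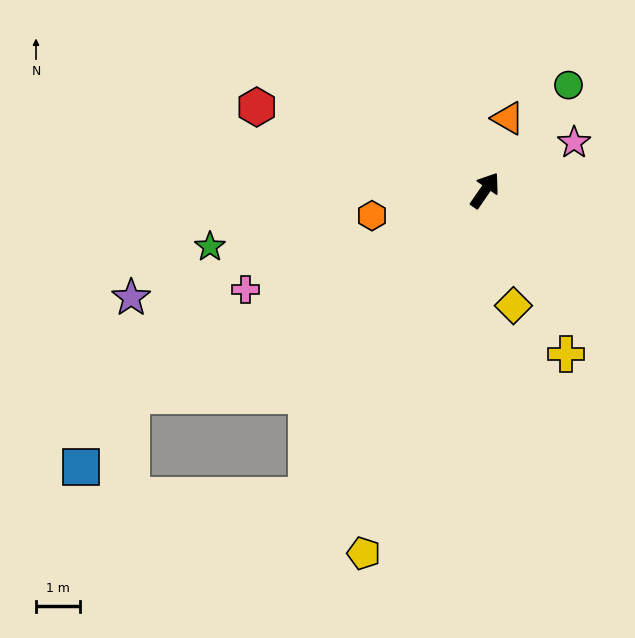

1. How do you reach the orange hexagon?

turn left 137°, forward 2.7 m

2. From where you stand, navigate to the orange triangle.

turn left 17°, forward 1.7 m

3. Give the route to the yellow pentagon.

turn right 164°, forward 8.8 m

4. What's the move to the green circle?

turn right 4°, forward 3.1 m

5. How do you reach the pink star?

turn right 27°, forward 2.3 m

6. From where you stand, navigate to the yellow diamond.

turn right 132°, forward 2.7 m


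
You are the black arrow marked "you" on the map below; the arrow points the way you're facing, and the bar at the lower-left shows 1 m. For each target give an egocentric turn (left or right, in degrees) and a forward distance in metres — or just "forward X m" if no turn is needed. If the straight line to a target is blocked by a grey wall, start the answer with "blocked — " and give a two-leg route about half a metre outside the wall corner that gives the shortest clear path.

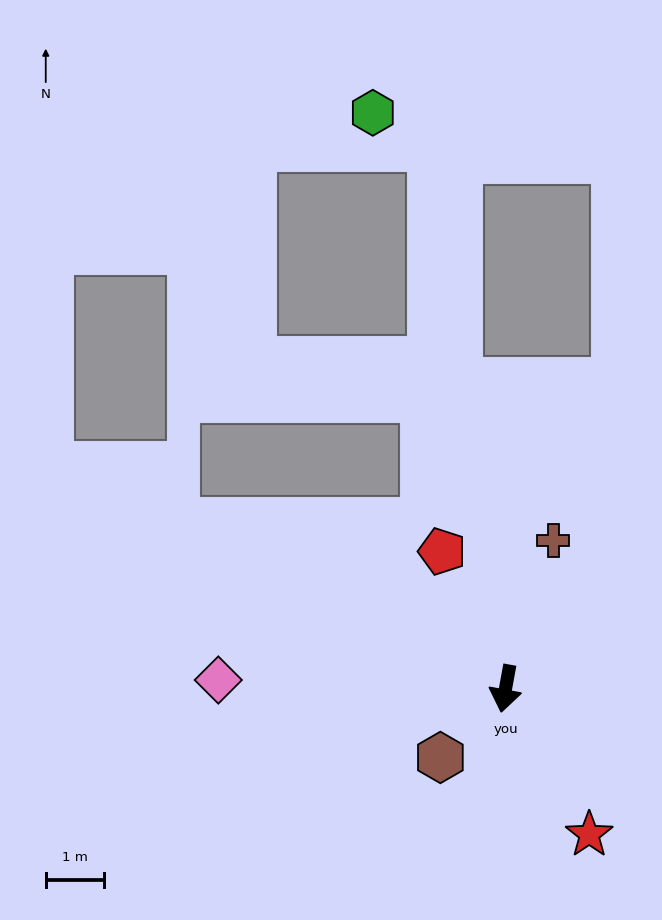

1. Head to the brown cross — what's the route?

turn left 173°, forward 2.7 m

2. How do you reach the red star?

turn left 40°, forward 2.9 m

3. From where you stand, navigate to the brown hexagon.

turn right 33°, forward 1.6 m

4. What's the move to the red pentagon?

turn right 145°, forward 2.6 m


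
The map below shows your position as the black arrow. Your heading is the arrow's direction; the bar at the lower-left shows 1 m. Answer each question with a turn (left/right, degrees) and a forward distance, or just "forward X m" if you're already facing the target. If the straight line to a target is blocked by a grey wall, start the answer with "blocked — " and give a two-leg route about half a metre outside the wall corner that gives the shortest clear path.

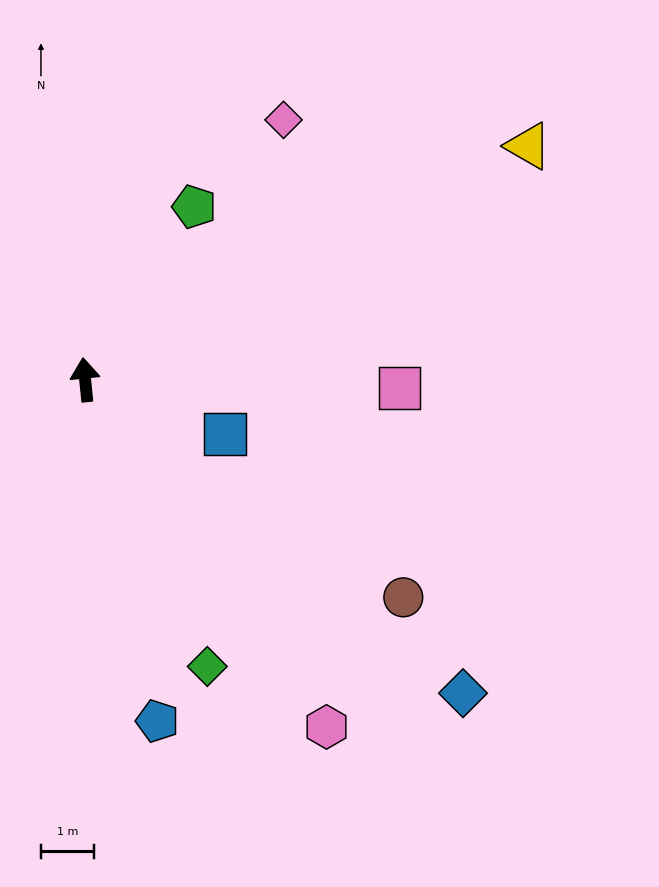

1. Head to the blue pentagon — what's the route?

turn right 174°, forward 6.5 m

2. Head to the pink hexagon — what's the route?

turn right 151°, forward 7.9 m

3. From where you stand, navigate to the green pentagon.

turn right 38°, forward 3.8 m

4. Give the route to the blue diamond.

turn right 135°, forward 9.2 m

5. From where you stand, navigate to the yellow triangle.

turn right 68°, forward 9.4 m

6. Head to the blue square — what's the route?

turn right 117°, forward 2.8 m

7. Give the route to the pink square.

turn right 97°, forward 5.9 m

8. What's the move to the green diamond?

turn right 163°, forward 5.8 m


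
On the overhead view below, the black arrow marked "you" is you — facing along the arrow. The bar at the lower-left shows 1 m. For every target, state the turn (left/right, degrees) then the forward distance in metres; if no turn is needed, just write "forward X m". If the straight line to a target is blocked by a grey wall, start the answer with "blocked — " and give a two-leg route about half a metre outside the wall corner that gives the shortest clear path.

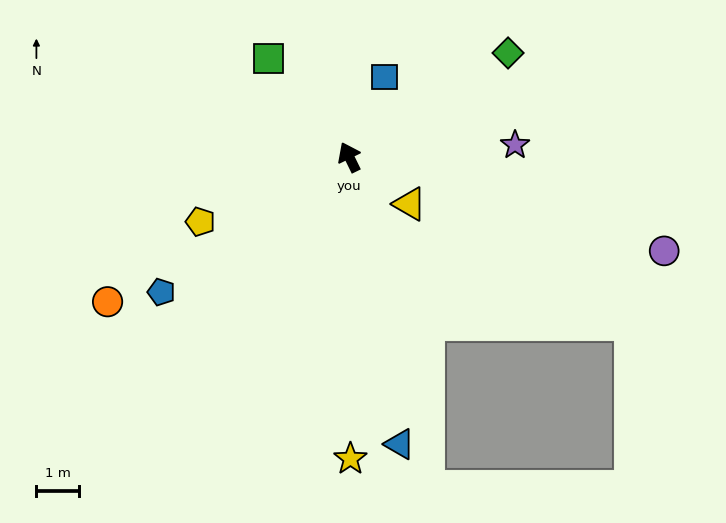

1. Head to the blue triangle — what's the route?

turn left 164°, forward 6.8 m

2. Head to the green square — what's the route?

turn left 13°, forward 3.0 m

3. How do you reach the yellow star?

turn left 154°, forward 7.0 m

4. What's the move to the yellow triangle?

turn right 154°, forward 1.8 m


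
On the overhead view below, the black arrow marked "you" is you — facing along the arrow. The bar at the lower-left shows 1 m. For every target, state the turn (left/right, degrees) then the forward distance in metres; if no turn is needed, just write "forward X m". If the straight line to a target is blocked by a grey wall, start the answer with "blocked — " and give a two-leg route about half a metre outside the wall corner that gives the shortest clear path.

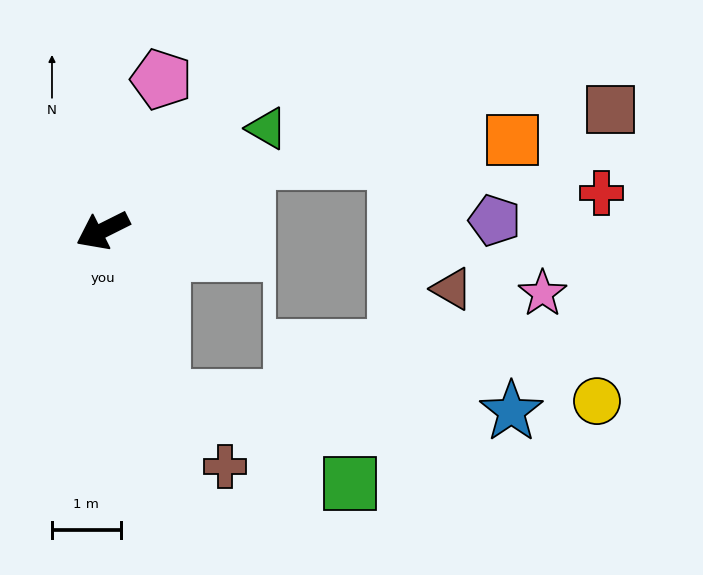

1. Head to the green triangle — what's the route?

turn right 175°, forward 2.8 m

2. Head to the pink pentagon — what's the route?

turn right 138°, forward 2.4 m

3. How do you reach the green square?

blocked — turn left 82°, forward 2.6 m, then turn left 47°, forward 3.0 m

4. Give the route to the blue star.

blocked — turn left 82°, forward 2.6 m, then turn left 69°, forward 5.1 m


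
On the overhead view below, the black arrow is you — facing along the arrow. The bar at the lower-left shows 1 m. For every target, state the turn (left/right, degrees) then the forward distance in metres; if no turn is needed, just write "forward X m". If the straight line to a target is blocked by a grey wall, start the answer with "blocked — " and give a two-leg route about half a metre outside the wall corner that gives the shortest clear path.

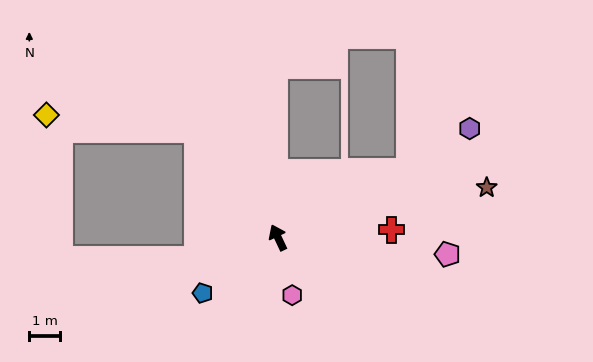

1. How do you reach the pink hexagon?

turn left 169°, forward 1.9 m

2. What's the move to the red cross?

turn right 111°, forward 3.7 m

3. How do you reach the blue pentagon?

turn left 101°, forward 3.0 m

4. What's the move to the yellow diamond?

blocked — turn left 12°, forward 4.3 m, then turn left 47°, forward 4.9 m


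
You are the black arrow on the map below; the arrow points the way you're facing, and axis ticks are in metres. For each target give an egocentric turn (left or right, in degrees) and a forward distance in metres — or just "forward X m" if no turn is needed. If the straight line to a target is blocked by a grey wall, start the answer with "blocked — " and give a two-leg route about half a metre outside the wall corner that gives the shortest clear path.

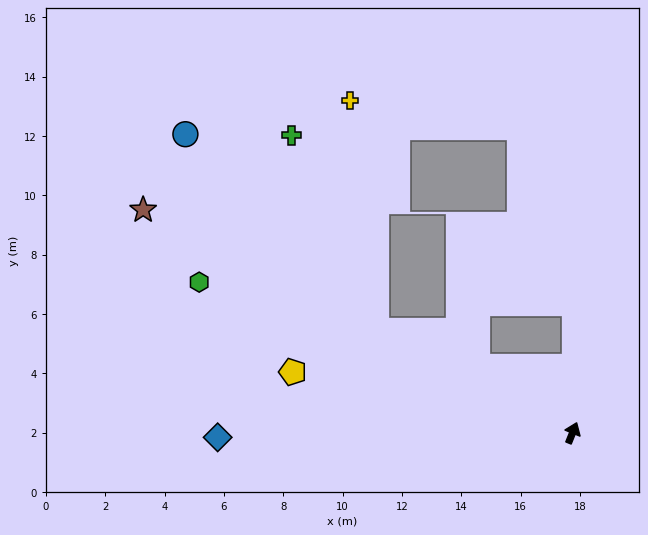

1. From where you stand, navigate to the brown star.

turn left 85°, forward 16.3 m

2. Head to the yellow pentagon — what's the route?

turn left 100°, forward 9.7 m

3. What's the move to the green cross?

blocked — turn left 84°, forward 7.4 m, then turn right 38°, forward 7.2 m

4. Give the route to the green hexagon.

turn left 90°, forward 13.6 m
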